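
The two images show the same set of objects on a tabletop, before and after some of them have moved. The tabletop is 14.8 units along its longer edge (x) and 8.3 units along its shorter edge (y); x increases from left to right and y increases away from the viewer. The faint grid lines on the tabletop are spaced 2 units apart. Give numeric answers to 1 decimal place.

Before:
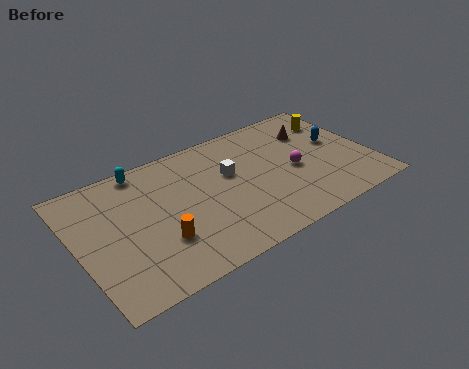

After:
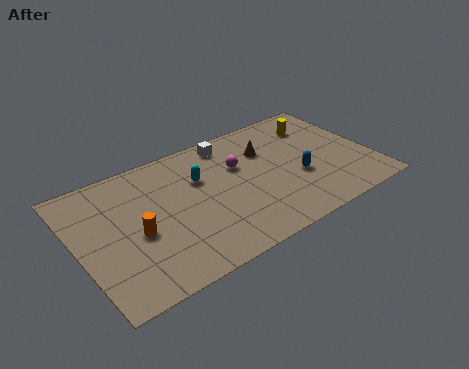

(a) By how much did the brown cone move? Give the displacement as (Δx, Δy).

(-2.5, -0.2)

The brown cone was at about (12.3, 6.0) and moved to about (9.8, 5.8).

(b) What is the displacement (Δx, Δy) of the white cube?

(0.3, 2.1)

The white cube started near (7.8, 5.1) and ended near (8.1, 7.2).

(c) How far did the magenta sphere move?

3.1

The magenta sphere was near (10.9, 3.8) before and (8.3, 5.4) after, so it travelled √(2.6² + 1.6²) ≈ 3.1 units.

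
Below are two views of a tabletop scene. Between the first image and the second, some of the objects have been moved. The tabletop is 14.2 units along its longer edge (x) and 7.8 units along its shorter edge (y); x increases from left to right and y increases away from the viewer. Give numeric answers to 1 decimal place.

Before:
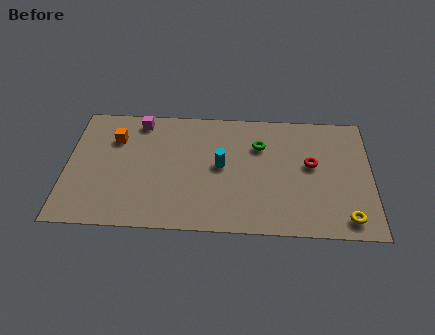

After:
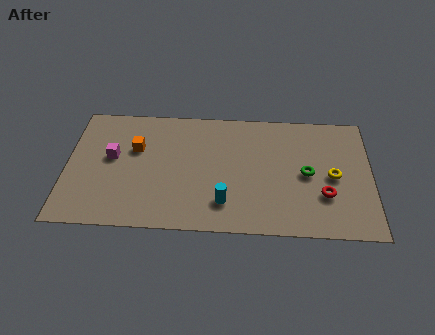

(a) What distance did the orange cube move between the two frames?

1.2

From (2.2, 5.6) to (3.2, 5.0), the orange cube covered √(1.0² + 0.6²) ≈ 1.2 units.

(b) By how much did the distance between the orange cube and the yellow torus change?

-2.4

Before: roughly 11.7 units apart; after: 9.3. That's 2.4 units closer together.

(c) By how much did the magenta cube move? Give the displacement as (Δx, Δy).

(-1.2, -2.4)

The magenta cube was at about (3.3, 6.8) and moved to about (2.1, 4.4).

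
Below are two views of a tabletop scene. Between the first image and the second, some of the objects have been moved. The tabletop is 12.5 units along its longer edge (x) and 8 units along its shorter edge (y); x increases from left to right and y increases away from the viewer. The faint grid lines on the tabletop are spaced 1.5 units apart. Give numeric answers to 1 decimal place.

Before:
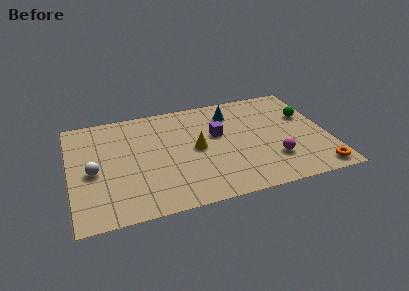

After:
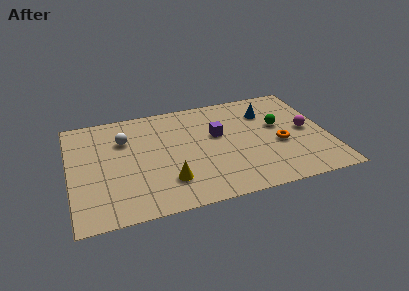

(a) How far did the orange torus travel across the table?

2.9

The orange torus moved from about (11.7, 0.9) to (10.1, 3.3), a distance of √(1.6² + 2.4²) ≈ 2.9.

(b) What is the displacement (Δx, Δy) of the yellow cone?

(-1.5, -2.0)

From the two frames, the yellow cone sits at roughly (6.1, 4.0) before and (4.6, 2.0) after.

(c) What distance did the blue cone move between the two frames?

1.7

The blue cone moved from about (8.0, 6.3) to (9.7, 5.9), a distance of √(1.7² + 0.4²) ≈ 1.7.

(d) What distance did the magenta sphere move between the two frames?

2.5

The magenta sphere was near (9.7, 2.2) before and (11.5, 4.0) after, so it travelled √(1.8² + 1.8²) ≈ 2.5 units.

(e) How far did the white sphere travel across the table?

2.6

The white sphere moved from about (1.1, 3.6) to (2.7, 5.6), a distance of √(1.6² + 2.0²) ≈ 2.6.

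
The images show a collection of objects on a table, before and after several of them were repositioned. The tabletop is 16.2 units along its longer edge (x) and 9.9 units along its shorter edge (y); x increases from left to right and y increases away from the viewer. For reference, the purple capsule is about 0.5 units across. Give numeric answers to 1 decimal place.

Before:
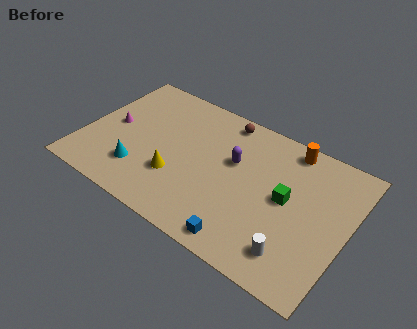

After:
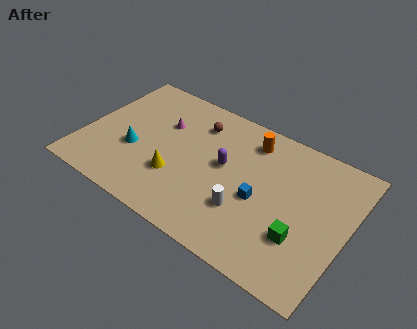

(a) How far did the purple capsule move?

0.8

From (9.1, 6.1) to (8.6, 5.5), the purple capsule covered √(0.5² + 0.6²) ≈ 0.8 units.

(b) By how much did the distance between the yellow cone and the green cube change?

+0.9

Before: roughly 6.8 units apart; after: 7.7. That's 0.9 units further apart.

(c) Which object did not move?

the yellow cone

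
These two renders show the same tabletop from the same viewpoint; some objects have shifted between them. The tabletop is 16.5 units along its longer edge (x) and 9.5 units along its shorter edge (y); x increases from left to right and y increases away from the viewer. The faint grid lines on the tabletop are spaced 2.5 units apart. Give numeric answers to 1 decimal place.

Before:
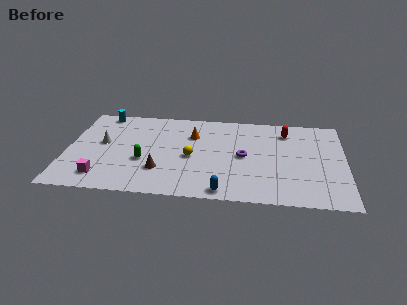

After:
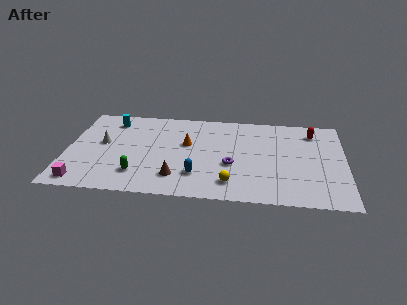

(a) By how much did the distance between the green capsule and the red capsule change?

+2.4

They were about 9.3 units apart before and 11.7 after — 2.4 units further apart.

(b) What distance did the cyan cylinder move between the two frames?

1.0

From (1.9, 8.6) to (2.5, 7.8), the cyan cylinder covered √(0.6² + 0.8²) ≈ 1.0 units.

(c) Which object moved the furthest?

the yellow sphere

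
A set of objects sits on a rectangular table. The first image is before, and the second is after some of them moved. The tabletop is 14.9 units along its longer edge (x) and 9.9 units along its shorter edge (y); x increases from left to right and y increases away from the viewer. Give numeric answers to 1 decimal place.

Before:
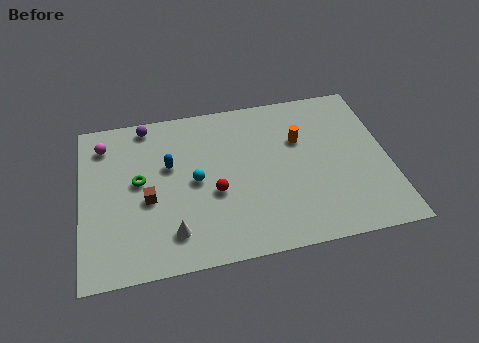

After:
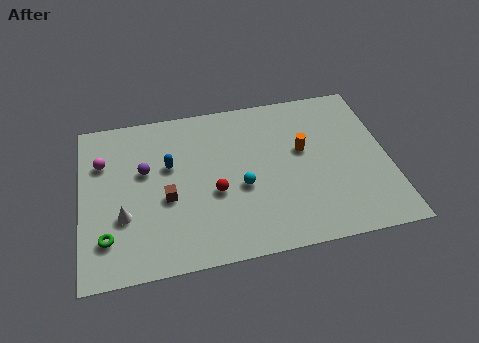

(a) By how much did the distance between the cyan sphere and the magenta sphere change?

+1.9

They were about 5.3 units apart before and 7.2 after — 1.9 units further apart.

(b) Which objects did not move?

the blue capsule and the red sphere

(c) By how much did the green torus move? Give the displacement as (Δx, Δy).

(-1.6, -3.1)

From the two frames, the green torus sits at roughly (2.8, 5.4) before and (1.2, 2.3) after.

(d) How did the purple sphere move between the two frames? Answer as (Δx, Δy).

(-0.2, -2.9)

From the two frames, the purple sphere sits at roughly (3.3, 8.9) before and (3.1, 6.0) after.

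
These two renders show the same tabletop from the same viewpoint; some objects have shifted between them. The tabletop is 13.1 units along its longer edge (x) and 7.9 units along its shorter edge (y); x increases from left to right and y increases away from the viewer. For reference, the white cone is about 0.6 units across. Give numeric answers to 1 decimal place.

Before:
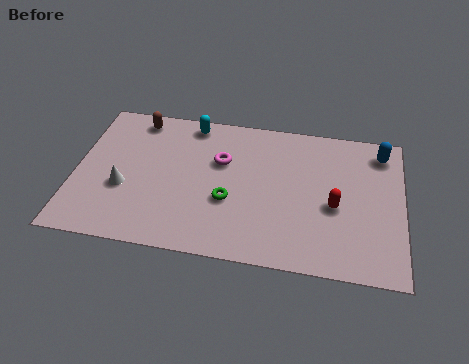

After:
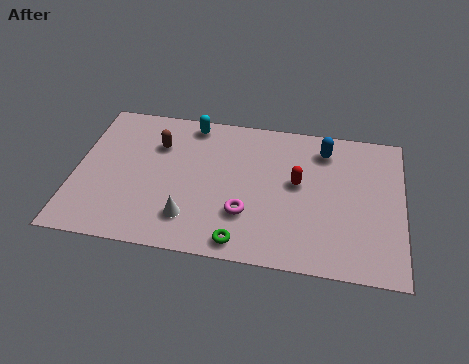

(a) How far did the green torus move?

2.2

The green torus moved from about (6.2, 3.0) to (6.8, 0.9), a distance of √(0.6² + 2.1²) ≈ 2.2.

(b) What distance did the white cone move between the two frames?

3.0

From (2.0, 3.0) to (4.7, 1.8), the white cone covered √(2.7² + 1.2²) ≈ 3.0 units.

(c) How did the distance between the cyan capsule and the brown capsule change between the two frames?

-0.3

Before: roughly 2.2 units apart; after: 1.9. That's 0.3 units closer together.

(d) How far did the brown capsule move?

1.6

The brown capsule was near (2.3, 6.9) before and (3.2, 5.6) after, so it travelled √(0.9² + 1.3²) ≈ 1.6 units.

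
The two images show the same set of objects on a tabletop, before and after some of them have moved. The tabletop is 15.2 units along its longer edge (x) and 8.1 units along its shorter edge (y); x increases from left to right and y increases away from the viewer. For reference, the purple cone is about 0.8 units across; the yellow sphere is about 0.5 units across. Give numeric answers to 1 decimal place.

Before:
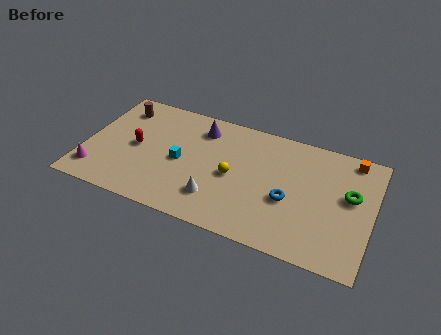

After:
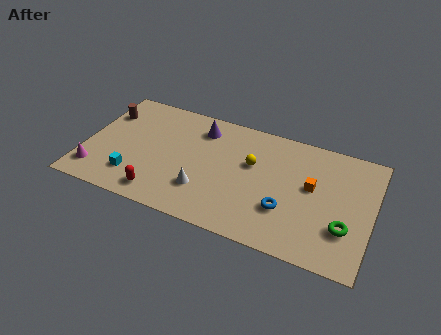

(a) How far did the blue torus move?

0.7

The blue torus moved from about (10.9, 3.3) to (10.8, 2.6), a distance of √(0.1² + 0.7²) ≈ 0.7.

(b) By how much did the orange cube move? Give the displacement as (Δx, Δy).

(-1.9, -2.6)

From the two frames, the orange cube sits at roughly (13.9, 7.2) before and (12.0, 4.6) after.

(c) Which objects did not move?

the magenta cone and the purple cone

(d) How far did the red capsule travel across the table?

3.2

The red capsule was near (2.7, 4.0) before and (4.3, 1.2) after, so it travelled √(1.6² + 2.8²) ≈ 3.2 units.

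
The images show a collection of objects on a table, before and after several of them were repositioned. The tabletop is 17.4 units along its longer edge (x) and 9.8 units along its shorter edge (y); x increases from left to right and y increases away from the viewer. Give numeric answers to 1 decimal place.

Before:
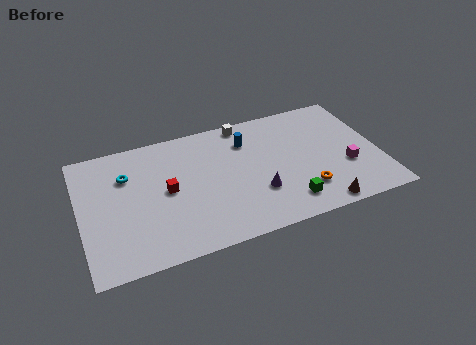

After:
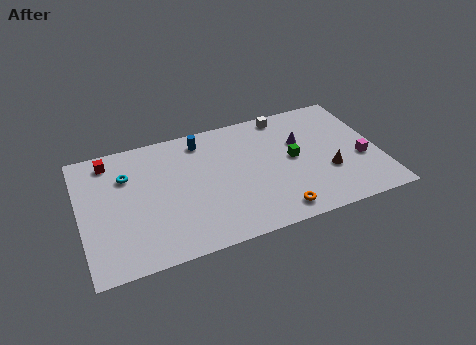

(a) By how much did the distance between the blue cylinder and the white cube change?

+3.5

The distance was about 1.5 in the first image and 5.0 in the second, so they moved 3.5 units further apart.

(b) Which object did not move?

the cyan torus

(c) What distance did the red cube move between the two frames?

4.6

The red cube moved from about (5.0, 5.0) to (1.9, 8.4), a distance of √(3.1² + 3.4²) ≈ 4.6.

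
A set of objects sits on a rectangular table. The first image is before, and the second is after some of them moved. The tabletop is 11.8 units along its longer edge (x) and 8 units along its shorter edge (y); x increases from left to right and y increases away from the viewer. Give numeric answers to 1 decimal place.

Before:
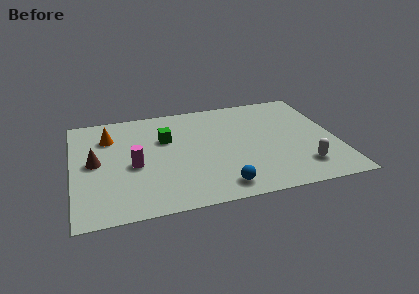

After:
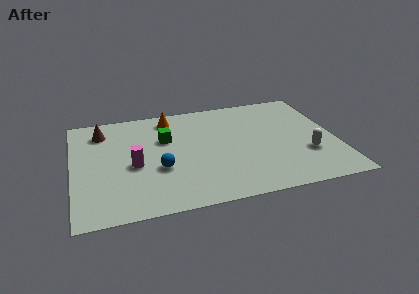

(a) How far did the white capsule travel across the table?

0.9

The white capsule moved from about (10.1, 1.7) to (10.4, 2.6), a distance of √(0.3² + 0.9²) ≈ 0.9.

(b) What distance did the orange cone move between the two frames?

2.9

The orange cone was near (1.7, 5.9) before and (4.5, 6.8) after, so it travelled √(2.8² + 0.9²) ≈ 2.9 units.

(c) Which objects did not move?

the green cube and the magenta cylinder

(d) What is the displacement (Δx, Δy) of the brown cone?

(0.4, 2.3)

From the two frames, the brown cone sits at roughly (1.0, 4.1) before and (1.4, 6.4) after.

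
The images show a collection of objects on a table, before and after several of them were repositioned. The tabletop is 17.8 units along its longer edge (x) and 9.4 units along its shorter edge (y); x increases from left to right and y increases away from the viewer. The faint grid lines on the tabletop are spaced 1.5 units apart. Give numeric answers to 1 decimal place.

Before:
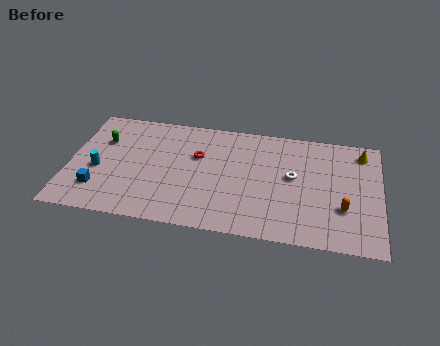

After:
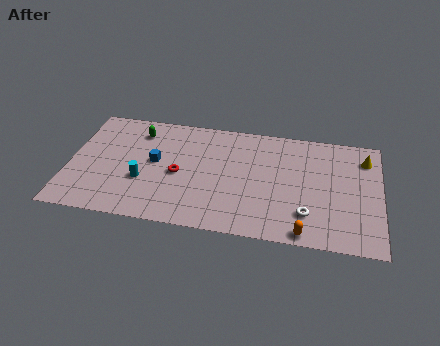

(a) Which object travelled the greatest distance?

the blue cube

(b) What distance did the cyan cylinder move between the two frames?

2.6

From (1.7, 3.9) to (4.3, 3.4), the cyan cylinder covered √(2.6² + 0.5²) ≈ 2.6 units.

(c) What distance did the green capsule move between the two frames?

2.3

The green capsule was near (1.8, 6.4) before and (3.8, 7.5) after, so it travelled √(2.0² + 1.1²) ≈ 2.3 units.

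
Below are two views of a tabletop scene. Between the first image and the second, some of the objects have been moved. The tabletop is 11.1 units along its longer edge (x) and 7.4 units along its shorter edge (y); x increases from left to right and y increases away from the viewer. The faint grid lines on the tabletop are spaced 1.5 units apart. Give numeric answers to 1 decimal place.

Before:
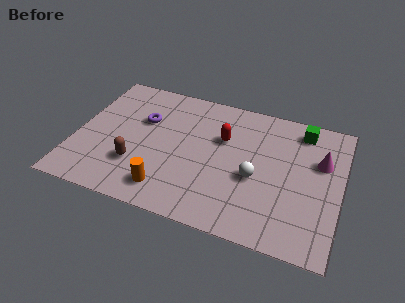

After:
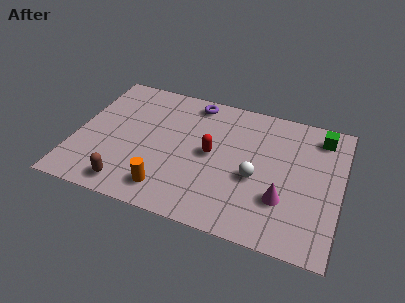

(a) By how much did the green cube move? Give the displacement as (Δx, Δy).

(0.8, -0.1)

The green cube started near (9.3, 6.3) and ended near (10.1, 6.2).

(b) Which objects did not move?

the orange cylinder and the white sphere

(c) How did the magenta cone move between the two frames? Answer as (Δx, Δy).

(-1.4, -2.5)

From the two frames, the magenta cone sits at roughly (10.2, 4.8) before and (8.8, 2.3) after.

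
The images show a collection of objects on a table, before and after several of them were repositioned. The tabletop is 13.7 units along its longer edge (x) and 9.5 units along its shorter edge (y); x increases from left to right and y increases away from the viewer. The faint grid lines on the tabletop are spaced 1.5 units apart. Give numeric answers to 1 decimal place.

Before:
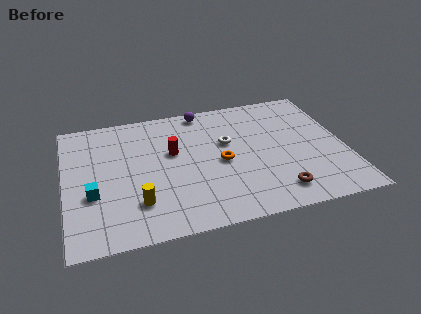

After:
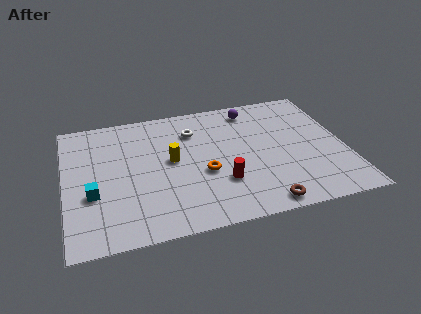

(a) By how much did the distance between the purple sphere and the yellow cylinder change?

-2.0

Before: roughly 7.2 units apart; after: 5.2. That's 2.0 units closer together.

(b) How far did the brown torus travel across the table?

1.1

The brown torus moved from about (10.1, 1.6) to (9.3, 0.9), a distance of √(0.8² + 0.7²) ≈ 1.1.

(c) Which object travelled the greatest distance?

the red cylinder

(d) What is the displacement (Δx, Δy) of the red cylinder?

(2.2, -2.8)

From the two frames, the red cylinder sits at roughly (5.3, 5.7) before and (7.5, 2.9) after.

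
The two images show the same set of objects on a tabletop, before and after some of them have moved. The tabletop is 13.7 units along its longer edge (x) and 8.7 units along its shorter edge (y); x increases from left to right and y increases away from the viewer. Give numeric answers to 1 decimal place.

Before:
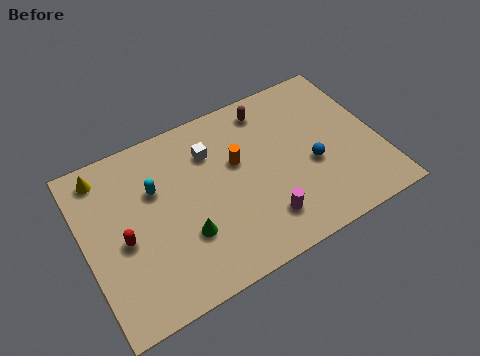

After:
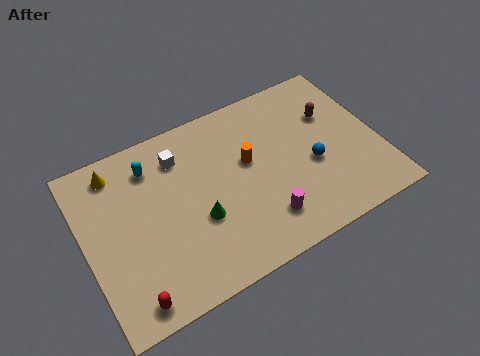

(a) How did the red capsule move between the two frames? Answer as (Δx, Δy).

(-0.1, -2.9)

From the two frames, the red capsule sits at roughly (1.7, 3.9) before and (1.6, 1.0) after.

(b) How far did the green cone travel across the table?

0.9

The green cone moved from about (4.4, 2.8) to (5.1, 3.3), a distance of √(0.7² + 0.5²) ≈ 0.9.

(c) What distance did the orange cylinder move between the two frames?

0.5

The orange cylinder was near (7.2, 5.3) before and (7.7, 5.1) after, so it travelled √(0.5² + 0.2²) ≈ 0.5 units.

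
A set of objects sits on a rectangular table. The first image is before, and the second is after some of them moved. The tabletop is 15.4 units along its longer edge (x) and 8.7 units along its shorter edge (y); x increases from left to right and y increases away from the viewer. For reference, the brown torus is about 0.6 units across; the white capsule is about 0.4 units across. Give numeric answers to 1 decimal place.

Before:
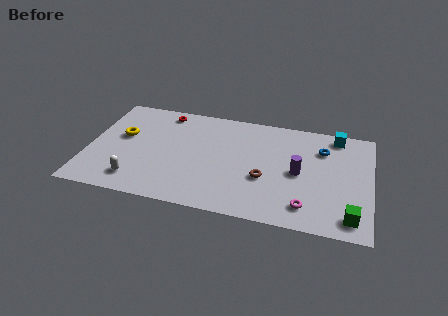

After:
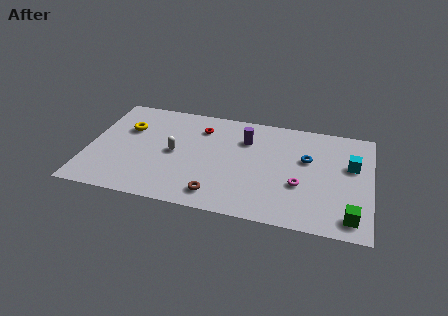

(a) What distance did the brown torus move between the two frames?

3.1

The brown torus moved from about (9.7, 3.3) to (7.2, 1.4), a distance of √(2.5² + 1.9²) ≈ 3.1.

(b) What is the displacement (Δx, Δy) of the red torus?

(2.1, -0.9)

The red torus started near (3.9, 7.6) and ended near (6.0, 6.7).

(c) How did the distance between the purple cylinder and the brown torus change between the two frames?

+3.1

They were about 2.0 units apart before and 5.1 after — 3.1 units further apart.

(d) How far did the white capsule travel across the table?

3.3

The white capsule moved from about (2.8, 1.6) to (4.7, 4.3), a distance of √(1.9² + 2.7²) ≈ 3.3.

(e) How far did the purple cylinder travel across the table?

3.7

From (11.5, 4.2) to (8.5, 6.3), the purple cylinder covered √(3.0² + 2.1²) ≈ 3.7 units.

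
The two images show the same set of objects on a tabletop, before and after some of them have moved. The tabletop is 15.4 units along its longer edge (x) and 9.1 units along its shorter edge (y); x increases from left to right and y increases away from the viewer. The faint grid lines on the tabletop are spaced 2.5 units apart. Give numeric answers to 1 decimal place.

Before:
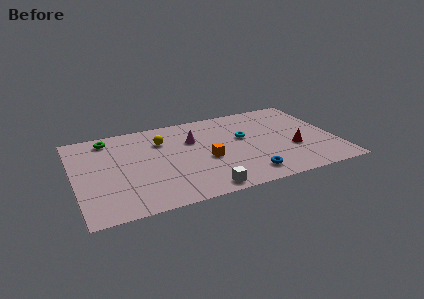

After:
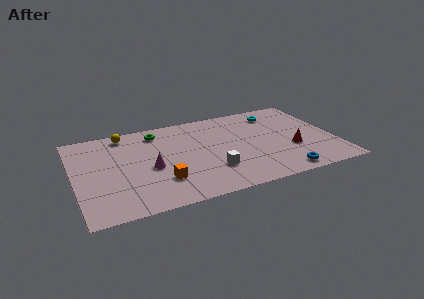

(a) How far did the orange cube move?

3.1

From (7.7, 3.8) to (4.9, 2.5), the orange cube covered √(2.8² + 1.3²) ≈ 3.1 units.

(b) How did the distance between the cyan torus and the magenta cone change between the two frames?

+5.5

They were about 3.1 units apart before and 8.6 after — 5.5 units further apart.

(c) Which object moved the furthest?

the magenta cone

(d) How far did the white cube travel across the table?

1.8

From (7.2, 0.9) to (7.9, 2.6), the white cube covered √(0.7² + 1.7²) ≈ 1.8 units.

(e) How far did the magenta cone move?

3.4

The magenta cone moved from about (7.1, 6.1) to (4.4, 4.0), a distance of √(2.7² + 2.1²) ≈ 3.4.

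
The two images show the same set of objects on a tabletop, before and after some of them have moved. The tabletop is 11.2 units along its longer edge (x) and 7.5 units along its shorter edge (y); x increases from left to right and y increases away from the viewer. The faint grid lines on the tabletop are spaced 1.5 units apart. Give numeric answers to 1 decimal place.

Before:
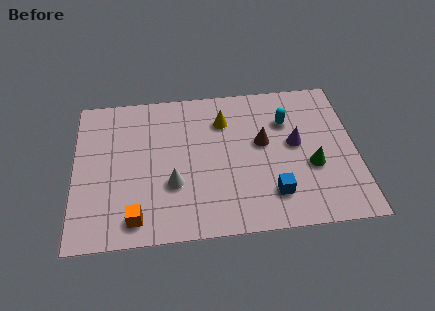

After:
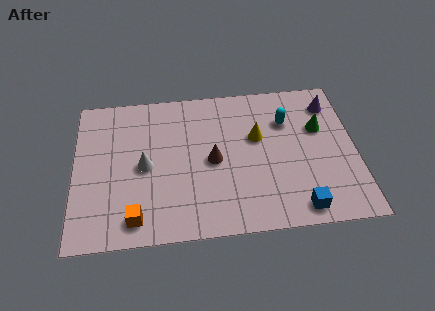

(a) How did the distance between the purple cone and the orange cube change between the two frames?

+2.2

Before: roughly 7.1 units apart; after: 9.3. That's 2.2 units further apart.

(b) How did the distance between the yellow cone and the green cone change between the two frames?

-1.8

Before: roughly 4.3 units apart; after: 2.5. That's 1.8 units closer together.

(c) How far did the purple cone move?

2.4

From (8.8, 4.1) to (10.3, 6.0), the purple cone covered √(1.5² + 1.9²) ≈ 2.4 units.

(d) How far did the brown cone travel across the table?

2.1

The brown cone moved from about (7.5, 4.3) to (5.5, 3.6), a distance of √(2.0² + 0.7²) ≈ 2.1.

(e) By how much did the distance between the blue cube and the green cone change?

+2.0

The distance was about 2.0 in the first image and 4.0 in the second, so they moved 2.0 units further apart.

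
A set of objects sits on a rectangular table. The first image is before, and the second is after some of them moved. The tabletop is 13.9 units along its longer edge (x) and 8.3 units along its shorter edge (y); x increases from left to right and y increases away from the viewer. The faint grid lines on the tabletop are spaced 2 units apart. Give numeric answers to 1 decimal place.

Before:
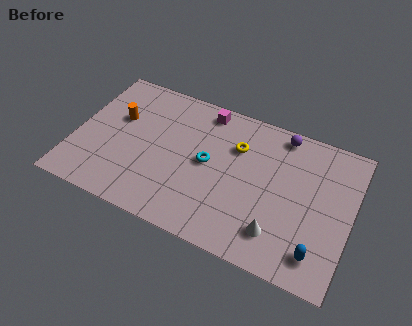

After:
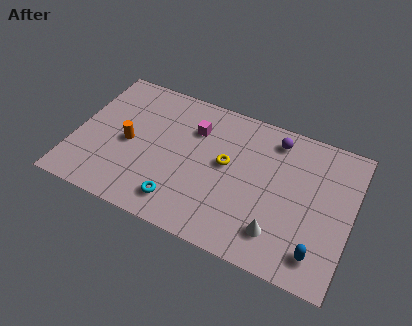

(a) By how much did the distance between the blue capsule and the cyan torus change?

+0.5

The distance was about 6.4 in the first image and 6.9 in the second, so they moved 0.5 units further apart.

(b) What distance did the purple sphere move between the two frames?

0.5

From (10.1, 7.4) to (9.8, 7.0), the purple sphere covered √(0.3² + 0.4²) ≈ 0.5 units.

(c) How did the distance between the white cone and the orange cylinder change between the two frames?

-1.1

Before: roughly 9.2 units apart; after: 8.1. That's 1.1 units closer together.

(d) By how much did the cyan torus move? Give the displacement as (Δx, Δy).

(-1.1, -2.8)

From the two frames, the cyan torus sits at roughly (6.7, 4.3) before and (5.6, 1.5) after.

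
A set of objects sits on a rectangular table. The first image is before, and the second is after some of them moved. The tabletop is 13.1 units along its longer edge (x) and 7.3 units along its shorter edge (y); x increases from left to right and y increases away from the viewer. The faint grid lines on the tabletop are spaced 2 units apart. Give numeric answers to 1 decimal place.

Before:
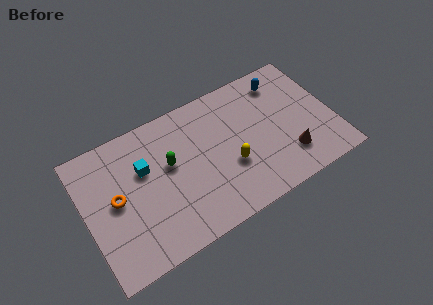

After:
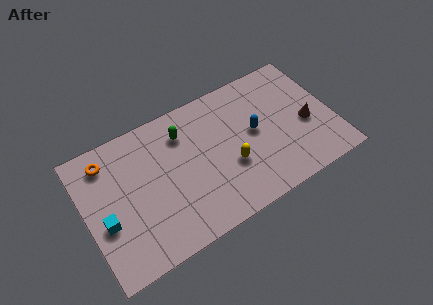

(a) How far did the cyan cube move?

2.9

The cyan cube moved from about (3.2, 4.7) to (0.9, 2.9), a distance of √(2.3² + 1.8²) ≈ 2.9.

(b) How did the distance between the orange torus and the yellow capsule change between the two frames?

+0.9

Before: roughly 6.0 units apart; after: 6.9. That's 0.9 units further apart.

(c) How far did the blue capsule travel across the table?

2.8

The blue capsule was near (10.8, 6.0) before and (9.0, 3.9) after, so it travelled √(1.8² + 2.1²) ≈ 2.8 units.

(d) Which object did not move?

the yellow capsule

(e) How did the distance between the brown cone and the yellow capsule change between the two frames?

+1.1

They were about 3.1 units apart before and 4.2 after — 1.1 units further apart.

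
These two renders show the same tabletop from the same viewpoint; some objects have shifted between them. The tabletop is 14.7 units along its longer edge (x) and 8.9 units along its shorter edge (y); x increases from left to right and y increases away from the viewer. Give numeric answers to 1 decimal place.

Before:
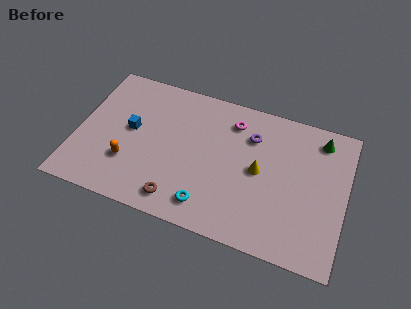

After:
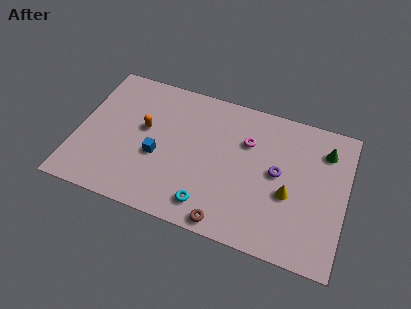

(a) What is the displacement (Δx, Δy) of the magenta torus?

(0.9, -1.0)

From the two frames, the magenta torus sits at roughly (8.3, 7.1) before and (9.2, 6.1) after.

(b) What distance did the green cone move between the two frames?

0.7

The green cone was near (13.1, 7.5) before and (13.4, 6.9) after, so it travelled √(0.3² + 0.6²) ≈ 0.7 units.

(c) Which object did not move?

the cyan torus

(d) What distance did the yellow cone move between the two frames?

1.9

From (10.0, 4.5) to (11.7, 3.6), the yellow cone covered √(1.7² + 0.9²) ≈ 1.9 units.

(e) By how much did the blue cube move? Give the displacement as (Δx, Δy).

(1.6, -1.2)

The blue cube started near (2.9, 4.8) and ended near (4.5, 3.6).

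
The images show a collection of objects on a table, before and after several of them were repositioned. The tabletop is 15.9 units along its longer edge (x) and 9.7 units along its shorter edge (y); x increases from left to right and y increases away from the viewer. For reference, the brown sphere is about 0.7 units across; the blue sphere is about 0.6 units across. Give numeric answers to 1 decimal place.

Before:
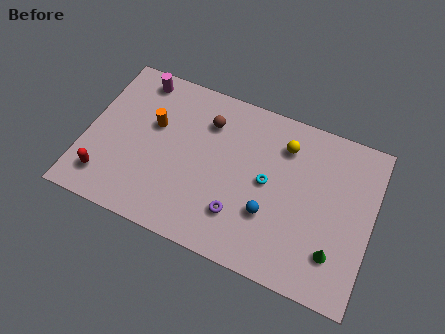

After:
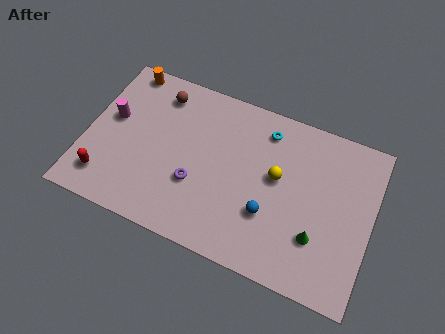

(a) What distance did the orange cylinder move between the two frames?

3.4

The orange cylinder was near (3.6, 6.0) before and (1.6, 8.8) after, so it travelled √(2.0² + 2.8²) ≈ 3.4 units.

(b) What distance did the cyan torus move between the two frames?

3.0

From (10.1, 5.0) to (9.7, 8.0), the cyan torus covered √(0.4² + 3.0²) ≈ 3.0 units.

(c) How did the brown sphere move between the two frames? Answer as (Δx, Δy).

(-2.8, 0.7)

The brown sphere started near (6.5, 7.3) and ended near (3.7, 8.0).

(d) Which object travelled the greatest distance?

the orange cylinder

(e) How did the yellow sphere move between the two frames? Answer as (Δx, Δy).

(-0.2, -2.0)

From the two frames, the yellow sphere sits at roughly (10.8, 7.5) before and (10.6, 5.5) after.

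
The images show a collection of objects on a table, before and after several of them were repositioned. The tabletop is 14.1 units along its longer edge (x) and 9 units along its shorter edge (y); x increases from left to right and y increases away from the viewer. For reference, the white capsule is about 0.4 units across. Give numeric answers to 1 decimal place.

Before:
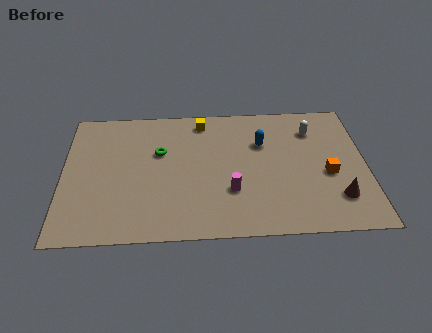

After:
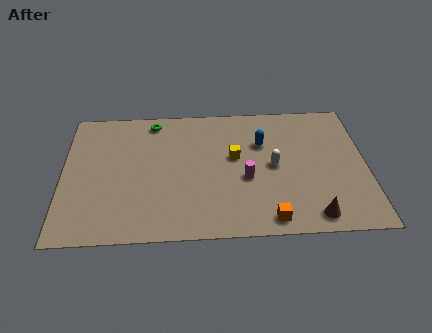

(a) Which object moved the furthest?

the orange cube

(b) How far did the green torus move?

2.2

From (4.5, 5.7) to (4.2, 7.9), the green torus covered √(0.3² + 2.2²) ≈ 2.2 units.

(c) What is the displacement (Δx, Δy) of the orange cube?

(-2.8, -2.8)

The orange cube started near (12.3, 3.8) and ended near (9.5, 1.0).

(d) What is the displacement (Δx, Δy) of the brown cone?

(-1.2, -1.1)

The brown cone was at about (12.7, 2.2) and moved to about (11.5, 1.1).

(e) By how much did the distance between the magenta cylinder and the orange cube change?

-1.7

The distance was about 4.6 in the first image and 2.9 in the second, so they moved 1.7 units closer together.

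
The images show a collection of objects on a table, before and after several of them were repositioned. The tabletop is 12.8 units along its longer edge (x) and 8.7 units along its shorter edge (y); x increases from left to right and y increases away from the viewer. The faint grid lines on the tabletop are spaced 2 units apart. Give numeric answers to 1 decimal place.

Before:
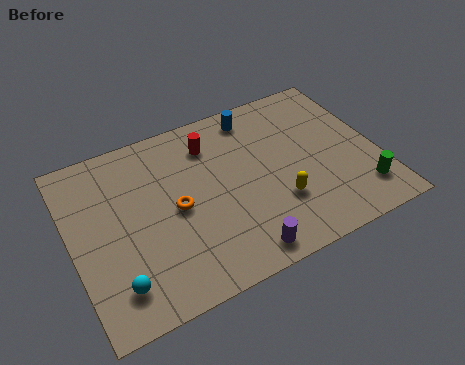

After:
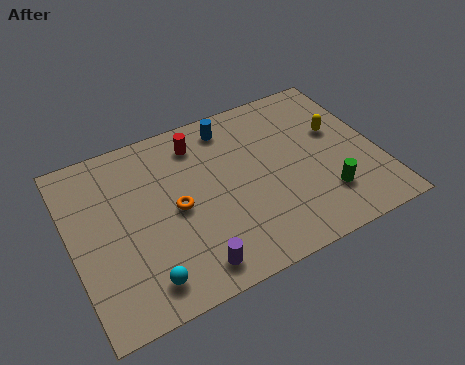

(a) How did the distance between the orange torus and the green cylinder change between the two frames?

-1.6

The distance was about 7.9 in the first image and 6.3 in the second, so they moved 1.6 units closer together.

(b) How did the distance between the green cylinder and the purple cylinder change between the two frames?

+0.5

They were about 5.4 units apart before and 5.9 after — 0.5 units further apart.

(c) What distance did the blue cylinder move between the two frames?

1.1

The blue cylinder was near (8.1, 7.5) before and (7.0, 7.4) after, so it travelled √(1.1² + 0.1²) ≈ 1.1 units.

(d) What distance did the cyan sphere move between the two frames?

1.1

The cyan sphere was near (1.5, 1.7) before and (2.6, 1.4) after, so it travelled √(1.1² + 0.3²) ≈ 1.1 units.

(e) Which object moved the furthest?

the yellow capsule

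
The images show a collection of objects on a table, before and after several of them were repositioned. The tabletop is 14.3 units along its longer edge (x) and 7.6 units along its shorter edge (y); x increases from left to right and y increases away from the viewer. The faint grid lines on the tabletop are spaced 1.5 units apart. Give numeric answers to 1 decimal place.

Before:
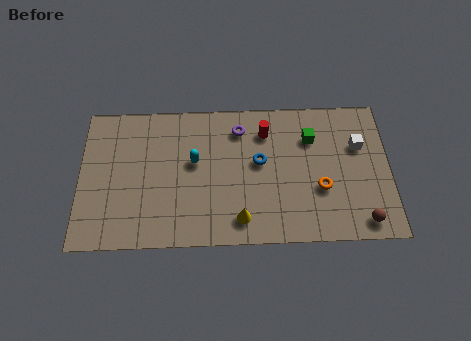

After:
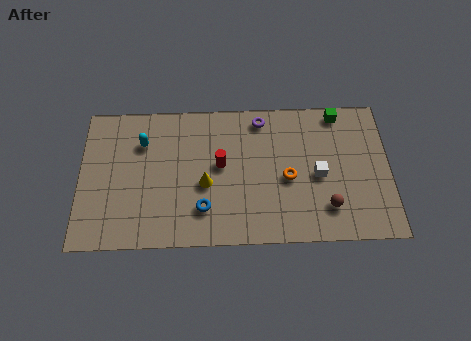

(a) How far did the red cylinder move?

2.7

The red cylinder moved from about (8.6, 5.9) to (6.5, 4.2), a distance of √(2.1² + 1.7²) ≈ 2.7.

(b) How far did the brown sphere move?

1.8

The brown sphere moved from about (13.0, 1.0) to (11.4, 1.8), a distance of √(1.6² + 0.8²) ≈ 1.8.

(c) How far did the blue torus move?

3.5

From (8.3, 4.3) to (5.7, 1.9), the blue torus covered √(2.6² + 2.4²) ≈ 3.5 units.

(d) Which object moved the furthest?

the blue torus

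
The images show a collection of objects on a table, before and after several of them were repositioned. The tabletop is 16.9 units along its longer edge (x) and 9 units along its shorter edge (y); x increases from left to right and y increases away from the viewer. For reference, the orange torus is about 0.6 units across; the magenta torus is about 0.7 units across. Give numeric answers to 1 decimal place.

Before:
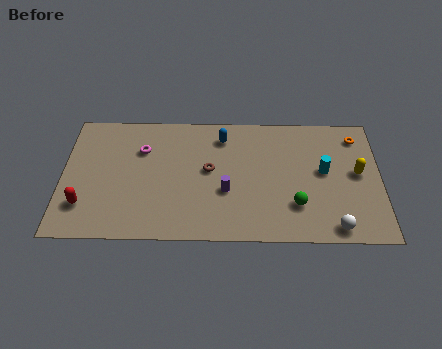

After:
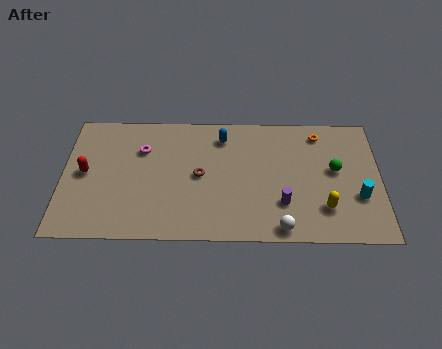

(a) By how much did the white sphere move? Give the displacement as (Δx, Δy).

(-2.8, -0.1)

The white sphere was at about (14.4, 1.0) and moved to about (11.6, 0.9).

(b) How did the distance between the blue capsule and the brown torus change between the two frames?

+0.5

They were about 2.5 units apart before and 3.0 after — 0.5 units further apart.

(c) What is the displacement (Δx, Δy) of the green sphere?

(2.1, 2.5)

From the two frames, the green sphere sits at roughly (12.4, 2.5) before and (14.5, 5.0) after.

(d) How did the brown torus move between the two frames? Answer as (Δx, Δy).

(-0.5, -0.4)

The brown torus started near (7.8, 4.9) and ended near (7.3, 4.5).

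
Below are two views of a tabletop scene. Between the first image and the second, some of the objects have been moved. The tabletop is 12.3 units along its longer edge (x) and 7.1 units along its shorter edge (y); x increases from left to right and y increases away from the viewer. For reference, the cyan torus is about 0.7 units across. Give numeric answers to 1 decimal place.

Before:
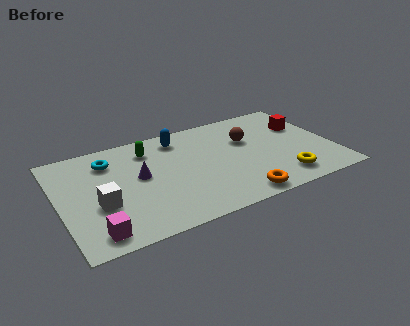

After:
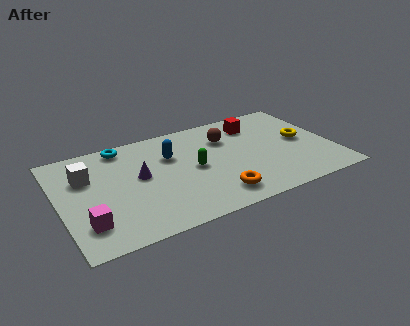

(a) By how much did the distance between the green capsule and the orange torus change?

-3.6

The distance was about 5.9 in the first image and 2.3 in the second, so they moved 3.6 units closer together.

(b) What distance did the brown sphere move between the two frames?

1.0

From (8.6, 4.6) to (7.7, 5.1), the brown sphere covered √(0.9² + 0.5²) ≈ 1.0 units.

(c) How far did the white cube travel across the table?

2.1

The white cube moved from about (1.7, 2.7) to (1.3, 4.8), a distance of √(0.4² + 2.1²) ≈ 2.1.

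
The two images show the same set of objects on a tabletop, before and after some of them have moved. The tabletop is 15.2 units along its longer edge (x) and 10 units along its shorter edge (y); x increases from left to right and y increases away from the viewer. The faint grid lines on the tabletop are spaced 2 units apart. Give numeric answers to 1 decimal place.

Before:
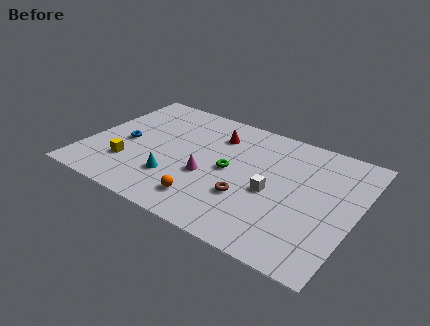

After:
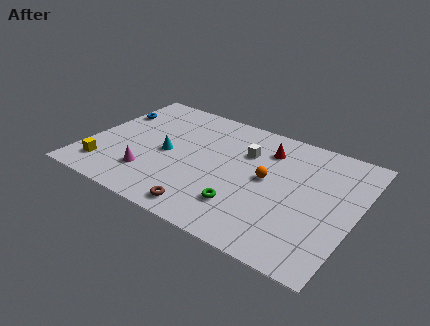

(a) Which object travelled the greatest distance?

the orange sphere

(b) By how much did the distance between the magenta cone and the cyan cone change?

+0.3

The distance was about 2.0 in the first image and 2.3 in the second, so they moved 0.3 units further apart.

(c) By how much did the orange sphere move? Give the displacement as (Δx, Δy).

(2.9, 3.4)

The orange sphere was at about (7.3, 1.9) and moved to about (10.2, 5.3).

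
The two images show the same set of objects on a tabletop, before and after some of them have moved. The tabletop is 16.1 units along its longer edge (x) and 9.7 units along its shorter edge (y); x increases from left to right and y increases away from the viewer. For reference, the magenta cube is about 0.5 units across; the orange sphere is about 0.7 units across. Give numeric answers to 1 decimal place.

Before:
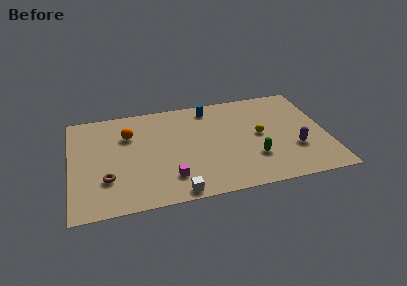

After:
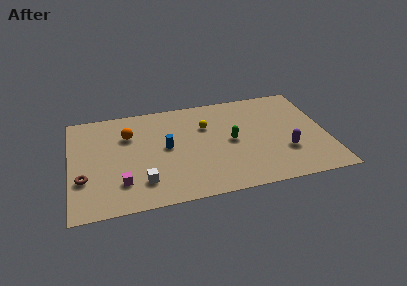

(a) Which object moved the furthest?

the blue cylinder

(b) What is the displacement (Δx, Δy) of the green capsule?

(-1.3, 1.9)

The green capsule started near (11.4, 2.9) and ended near (10.1, 4.8).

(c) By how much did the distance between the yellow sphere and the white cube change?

-0.8

Before: roughly 6.9 units apart; after: 6.1. That's 0.8 units closer together.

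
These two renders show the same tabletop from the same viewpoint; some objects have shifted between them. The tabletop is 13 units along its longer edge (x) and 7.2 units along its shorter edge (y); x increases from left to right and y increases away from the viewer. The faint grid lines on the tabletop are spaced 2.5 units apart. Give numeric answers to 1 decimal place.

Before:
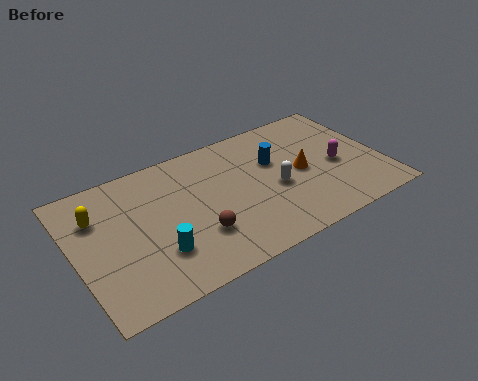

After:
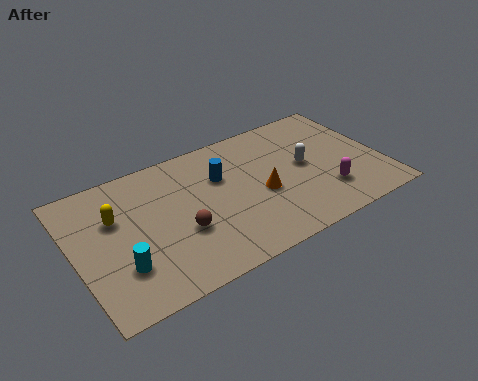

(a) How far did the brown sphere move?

0.8

From (4.9, 2.2) to (4.3, 2.7), the brown sphere covered √(0.6² + 0.5²) ≈ 0.8 units.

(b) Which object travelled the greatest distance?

the blue cylinder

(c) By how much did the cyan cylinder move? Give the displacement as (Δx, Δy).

(-1.5, 0.0)

The cyan cylinder started near (3.2, 2.1) and ended near (1.7, 2.1).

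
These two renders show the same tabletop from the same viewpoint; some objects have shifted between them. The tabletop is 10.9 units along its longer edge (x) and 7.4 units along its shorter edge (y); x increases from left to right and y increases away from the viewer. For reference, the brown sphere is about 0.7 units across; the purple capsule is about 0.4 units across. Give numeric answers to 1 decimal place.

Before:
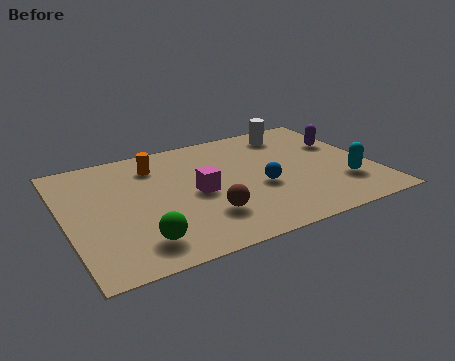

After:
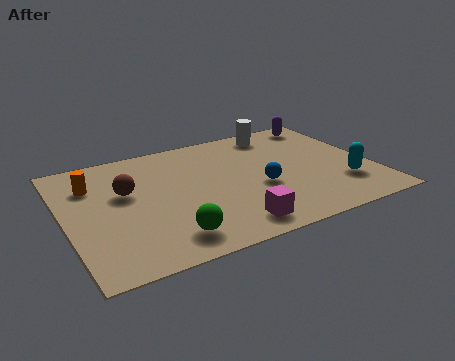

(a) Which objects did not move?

the cyan capsule and the blue sphere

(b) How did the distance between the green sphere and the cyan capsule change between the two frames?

-1.0

They were about 7.4 units apart before and 6.4 after — 1.0 units closer together.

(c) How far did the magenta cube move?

2.6

From (4.6, 3.5) to (5.5, 1.1), the magenta cube covered √(0.9² + 2.4²) ≈ 2.6 units.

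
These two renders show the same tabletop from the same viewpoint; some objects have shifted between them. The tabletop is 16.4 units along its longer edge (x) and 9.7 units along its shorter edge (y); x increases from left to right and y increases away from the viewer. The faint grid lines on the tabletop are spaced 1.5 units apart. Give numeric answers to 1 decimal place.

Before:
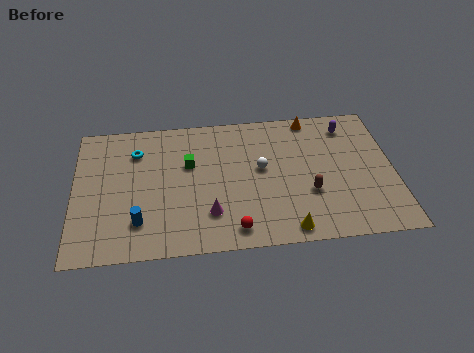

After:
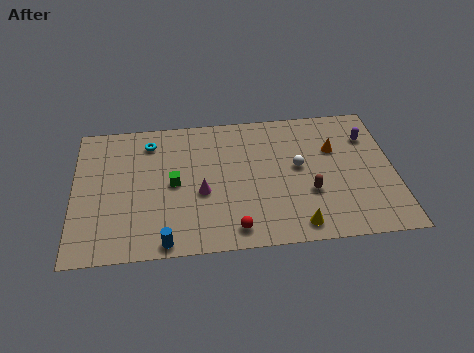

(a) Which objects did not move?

the red sphere and the brown capsule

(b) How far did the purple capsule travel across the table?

1.3

From (14.2, 8.0) to (15.2, 7.1), the purple capsule covered √(1.0² + 0.9²) ≈ 1.3 units.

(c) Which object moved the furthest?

the orange cone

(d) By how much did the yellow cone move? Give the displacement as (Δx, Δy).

(0.5, 0.2)

The yellow cone started near (10.8, 1.0) and ended near (11.3, 1.2).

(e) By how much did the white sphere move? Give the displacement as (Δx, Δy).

(1.9, -0.1)

The white sphere started near (9.6, 5.4) and ended near (11.5, 5.3).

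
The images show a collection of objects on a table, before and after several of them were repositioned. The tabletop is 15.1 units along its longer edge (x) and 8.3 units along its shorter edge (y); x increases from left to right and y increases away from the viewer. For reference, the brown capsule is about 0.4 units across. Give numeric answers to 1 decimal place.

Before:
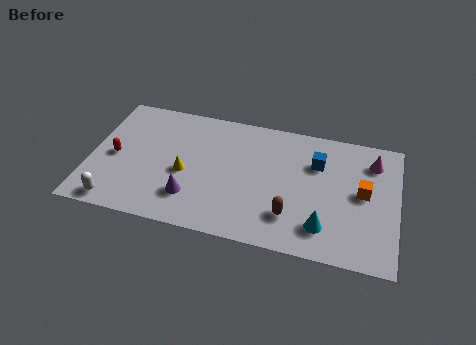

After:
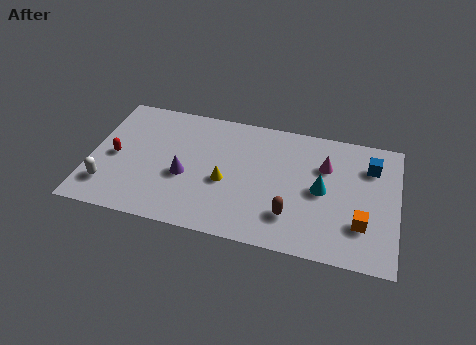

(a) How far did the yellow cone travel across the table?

2.0

The yellow cone moved from about (4.7, 3.6) to (6.7, 3.5), a distance of √(2.0² + 0.1²) ≈ 2.0.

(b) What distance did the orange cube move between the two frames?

2.0

The orange cube moved from about (13.4, 4.4) to (13.4, 2.4), a distance of √(0.0² + 2.0²) ≈ 2.0.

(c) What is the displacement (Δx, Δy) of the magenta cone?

(-2.3, -0.8)

The magenta cone started near (13.8, 6.5) and ended near (11.5, 5.7).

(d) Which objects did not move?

the brown capsule and the red capsule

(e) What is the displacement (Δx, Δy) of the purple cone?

(-0.4, 1.3)

The purple cone started near (5.1, 2.1) and ended near (4.7, 3.4).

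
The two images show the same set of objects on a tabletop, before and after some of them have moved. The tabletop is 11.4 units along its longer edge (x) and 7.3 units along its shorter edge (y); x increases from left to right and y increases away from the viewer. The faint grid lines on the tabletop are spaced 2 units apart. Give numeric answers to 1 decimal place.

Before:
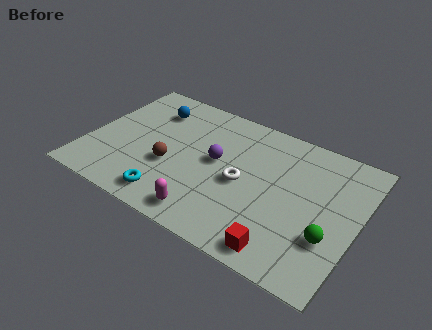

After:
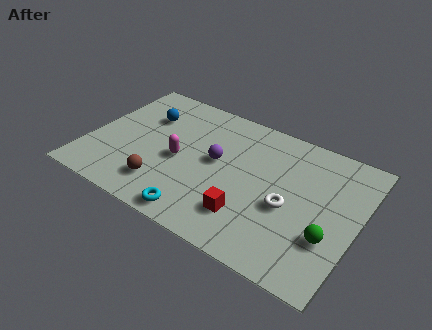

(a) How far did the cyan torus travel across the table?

1.3

The cyan torus was near (3.9, 1.1) before and (5.2, 0.8) after, so it travelled √(1.3² + 0.3²) ≈ 1.3 units.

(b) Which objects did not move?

the green sphere and the purple sphere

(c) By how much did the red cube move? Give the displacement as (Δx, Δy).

(-1.6, 0.9)

The red cube started near (8.7, 0.9) and ended near (7.1, 1.8).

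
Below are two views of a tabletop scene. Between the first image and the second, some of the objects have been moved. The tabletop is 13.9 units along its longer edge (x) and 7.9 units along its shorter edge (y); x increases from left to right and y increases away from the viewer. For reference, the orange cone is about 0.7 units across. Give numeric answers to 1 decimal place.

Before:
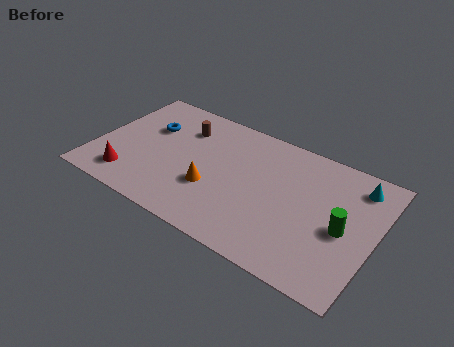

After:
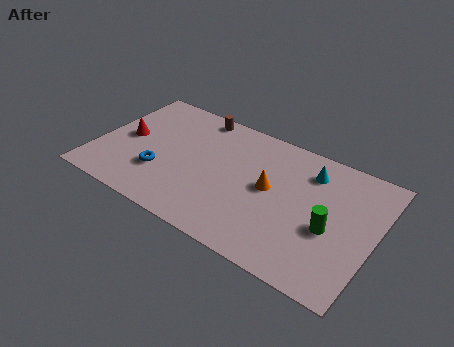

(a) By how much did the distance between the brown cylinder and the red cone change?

-0.4

The distance was about 4.8 in the first image and 4.4 in the second, so they moved 0.4 units closer together.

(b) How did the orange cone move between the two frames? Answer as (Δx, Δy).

(2.7, 1.4)

The orange cone was at about (6.0, 2.8) and moved to about (8.7, 4.2).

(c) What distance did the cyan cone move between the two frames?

2.3

The cyan cone moved from about (12.7, 6.5) to (10.4, 6.2), a distance of √(2.3² + 0.3²) ≈ 2.3.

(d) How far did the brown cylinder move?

1.3

The brown cylinder was near (4.0, 5.9) before and (4.5, 7.1) after, so it travelled √(0.5² + 1.2²) ≈ 1.3 units.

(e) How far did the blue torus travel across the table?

2.9

The blue torus was near (2.4, 5.2) before and (3.4, 2.5) after, so it travelled √(1.0² + 2.7²) ≈ 2.9 units.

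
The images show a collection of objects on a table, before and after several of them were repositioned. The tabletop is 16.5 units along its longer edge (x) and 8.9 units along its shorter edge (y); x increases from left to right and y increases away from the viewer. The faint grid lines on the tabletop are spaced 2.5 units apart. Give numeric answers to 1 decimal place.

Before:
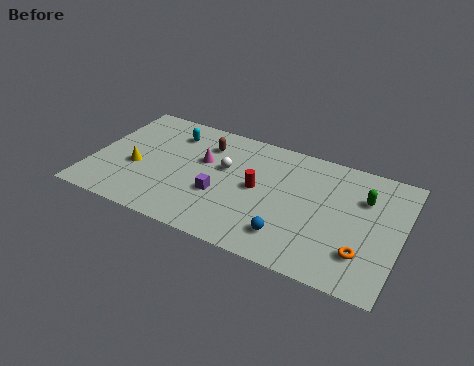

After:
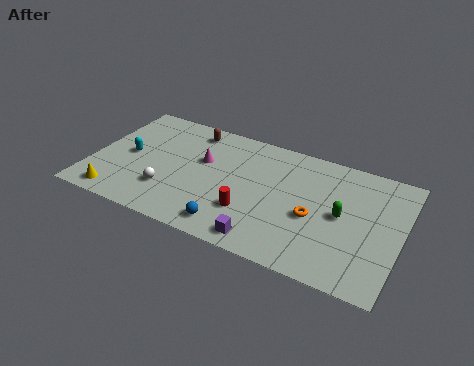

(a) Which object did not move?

the magenta cone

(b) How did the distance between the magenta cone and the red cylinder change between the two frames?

+0.8

The distance was about 3.2 in the first image and 4.0 in the second, so they moved 0.8 units further apart.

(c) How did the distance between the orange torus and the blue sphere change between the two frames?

+1.0

Before: roughly 3.8 units apart; after: 4.8. That's 1.0 units further apart.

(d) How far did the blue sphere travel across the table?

3.1

From (10.9, 1.9) to (7.9, 1.3), the blue sphere covered √(3.0² + 0.6²) ≈ 3.1 units.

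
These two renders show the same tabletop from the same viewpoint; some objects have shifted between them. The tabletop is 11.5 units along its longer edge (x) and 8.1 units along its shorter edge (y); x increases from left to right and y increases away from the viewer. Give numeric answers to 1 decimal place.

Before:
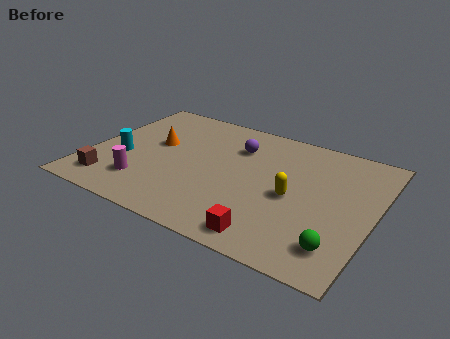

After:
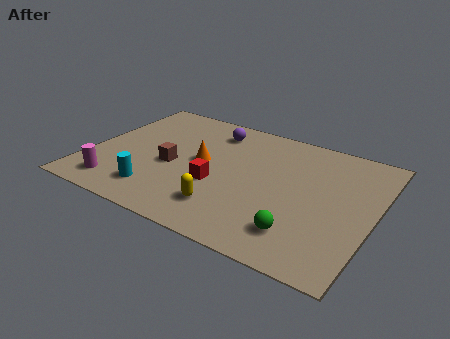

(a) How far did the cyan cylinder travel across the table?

2.3

The cyan cylinder moved from about (1.4, 3.2) to (3.1, 1.6), a distance of √(1.7² + 1.6²) ≈ 2.3.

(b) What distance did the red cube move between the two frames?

3.3

The red cube was near (7.8, 1.0) before and (5.3, 3.1) after, so it travelled √(2.5² + 2.1²) ≈ 3.3 units.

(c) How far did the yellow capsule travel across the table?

3.1

The yellow capsule moved from about (8.3, 3.7) to (5.9, 1.8), a distance of √(2.4² + 1.9²) ≈ 3.1.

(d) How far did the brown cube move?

3.0

The brown cube moved from about (1.2, 1.4) to (3.4, 3.5), a distance of √(2.2² + 2.1²) ≈ 3.0.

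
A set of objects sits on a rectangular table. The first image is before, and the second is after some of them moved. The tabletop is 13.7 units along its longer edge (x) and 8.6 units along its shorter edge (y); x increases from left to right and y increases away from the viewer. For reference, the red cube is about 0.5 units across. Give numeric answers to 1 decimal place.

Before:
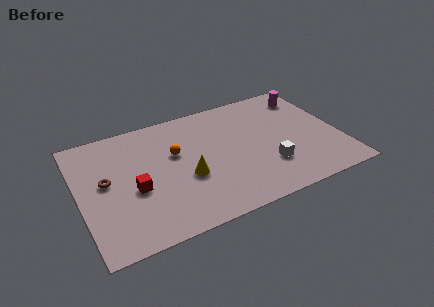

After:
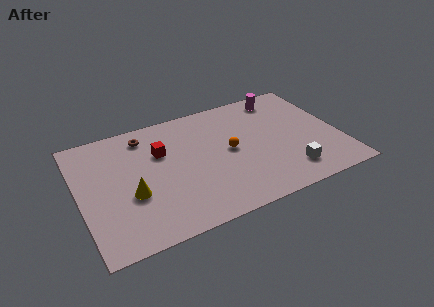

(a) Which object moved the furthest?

the brown torus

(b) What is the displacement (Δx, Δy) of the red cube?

(1.6, 2.1)

From the two frames, the red cube sits at roughly (2.8, 3.6) before and (4.4, 5.7) after.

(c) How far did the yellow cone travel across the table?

2.9

From (5.5, 3.4) to (2.6, 3.3), the yellow cone covered √(2.9² + 0.1²) ≈ 2.9 units.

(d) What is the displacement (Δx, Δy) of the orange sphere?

(2.8, -0.9)

From the two frames, the orange sphere sits at roughly (5.1, 5.3) before and (7.9, 4.4) after.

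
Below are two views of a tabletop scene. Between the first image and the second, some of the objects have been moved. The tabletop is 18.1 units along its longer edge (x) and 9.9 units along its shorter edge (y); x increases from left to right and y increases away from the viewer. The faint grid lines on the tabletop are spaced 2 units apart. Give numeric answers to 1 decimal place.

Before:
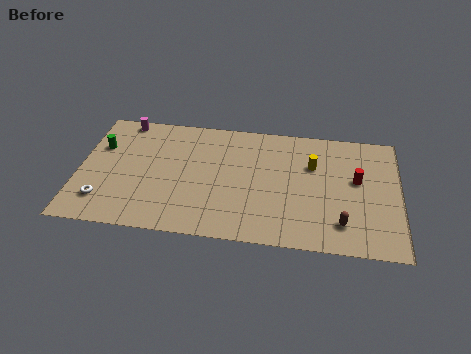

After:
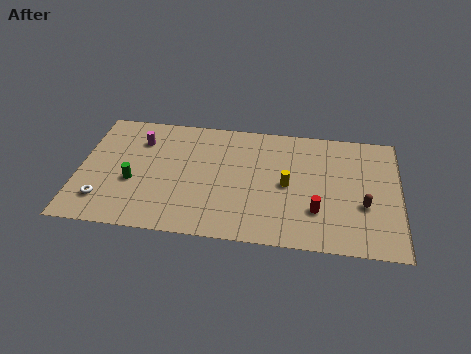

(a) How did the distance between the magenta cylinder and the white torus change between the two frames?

-1.3

They were about 6.8 units apart before and 5.5 after — 1.3 units closer together.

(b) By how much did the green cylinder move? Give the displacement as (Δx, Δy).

(2.0, -2.7)

From the two frames, the green cylinder sits at roughly (1.1, 6.6) before and (3.1, 3.9) after.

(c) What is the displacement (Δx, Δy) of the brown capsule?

(1.2, 1.6)

The brown capsule was at about (14.9, 2.1) and moved to about (16.1, 3.7).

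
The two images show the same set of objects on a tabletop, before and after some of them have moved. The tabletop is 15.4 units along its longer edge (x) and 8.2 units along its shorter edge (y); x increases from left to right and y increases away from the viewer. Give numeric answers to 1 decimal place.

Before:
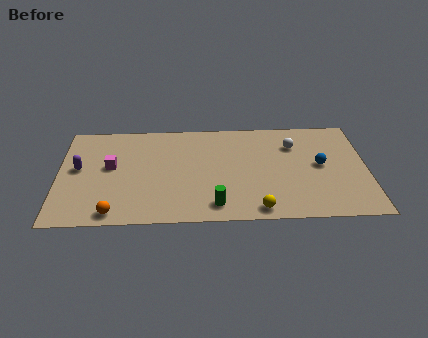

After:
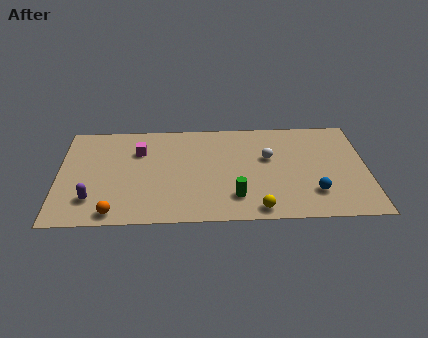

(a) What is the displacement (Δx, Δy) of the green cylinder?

(1.0, 0.6)

The green cylinder started near (7.8, 1.3) and ended near (8.8, 1.9).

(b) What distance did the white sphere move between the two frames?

1.6

The white sphere moved from about (11.8, 6.0) to (10.5, 5.0), a distance of √(1.3² + 1.0²) ≈ 1.6.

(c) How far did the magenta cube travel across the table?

1.8

The magenta cube was near (2.6, 4.6) before and (4.0, 5.8) after, so it travelled √(1.4² + 1.2²) ≈ 1.8 units.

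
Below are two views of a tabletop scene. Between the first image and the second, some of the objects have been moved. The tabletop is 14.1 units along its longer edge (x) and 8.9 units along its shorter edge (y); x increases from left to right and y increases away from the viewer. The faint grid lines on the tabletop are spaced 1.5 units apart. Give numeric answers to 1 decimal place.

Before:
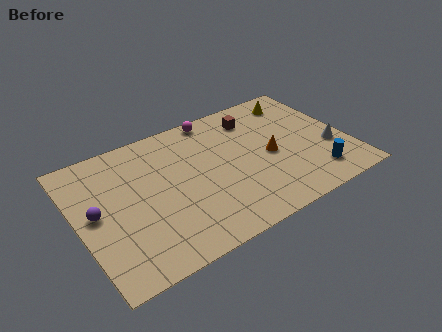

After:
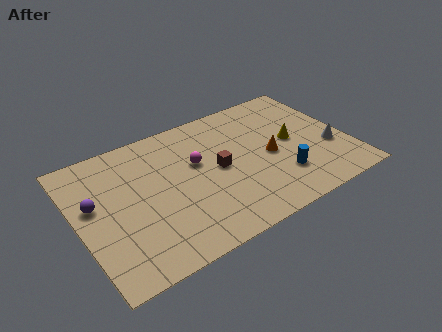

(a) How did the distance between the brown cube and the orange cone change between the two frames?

-0.3

The distance was about 3.0 in the first image and 2.7 in the second, so they moved 0.3 units closer together.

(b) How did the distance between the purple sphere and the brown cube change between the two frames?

-2.7

The distance was about 9.1 in the first image and 6.4 in the second, so they moved 2.7 units closer together.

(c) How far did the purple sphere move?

0.6

From (0.9, 4.6) to (0.9, 5.2), the purple sphere covered √(0.0² + 0.6²) ≈ 0.6 units.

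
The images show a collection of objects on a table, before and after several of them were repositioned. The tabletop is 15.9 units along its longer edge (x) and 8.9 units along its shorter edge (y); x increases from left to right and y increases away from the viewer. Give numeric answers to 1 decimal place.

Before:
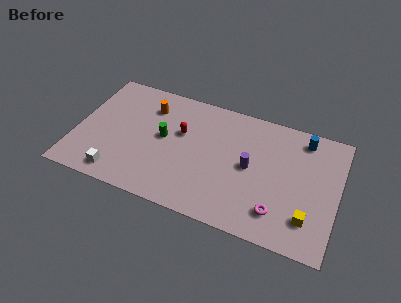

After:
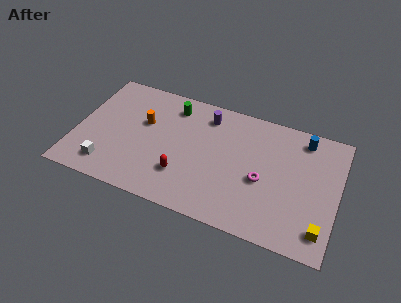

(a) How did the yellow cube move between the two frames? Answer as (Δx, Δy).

(0.8, -0.5)

The yellow cube started near (14.3, 2.1) and ended near (15.1, 1.6).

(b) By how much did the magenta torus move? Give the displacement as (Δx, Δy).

(-1.1, 1.9)

The magenta torus started near (12.5, 1.9) and ended near (11.4, 3.8).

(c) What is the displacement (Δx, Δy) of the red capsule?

(0.4, -3.0)

From the two frames, the red capsule sits at roughly (6.3, 5.5) before and (6.7, 2.5) after.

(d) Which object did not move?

the blue cylinder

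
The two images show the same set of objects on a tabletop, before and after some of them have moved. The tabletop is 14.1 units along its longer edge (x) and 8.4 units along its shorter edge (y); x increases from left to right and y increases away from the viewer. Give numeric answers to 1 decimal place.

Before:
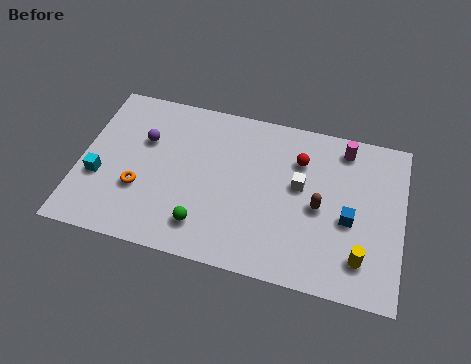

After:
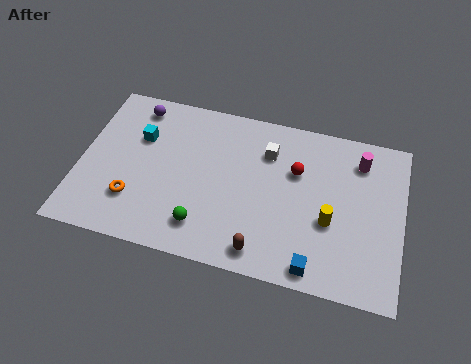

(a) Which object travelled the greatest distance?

the brown capsule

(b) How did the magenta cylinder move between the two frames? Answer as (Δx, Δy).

(0.7, -0.5)

The magenta cylinder was at about (11.4, 7.2) and moved to about (12.1, 6.7).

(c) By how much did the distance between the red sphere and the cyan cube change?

-2.2

They were about 9.1 units apart before and 6.9 after — 2.2 units closer together.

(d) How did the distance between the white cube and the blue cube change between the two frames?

+3.3

The distance was about 2.5 in the first image and 5.8 in the second, so they moved 3.3 units further apart.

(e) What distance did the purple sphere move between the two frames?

1.8

From (2.7, 5.5) to (2.2, 7.2), the purple sphere covered √(0.5² + 1.7²) ≈ 1.8 units.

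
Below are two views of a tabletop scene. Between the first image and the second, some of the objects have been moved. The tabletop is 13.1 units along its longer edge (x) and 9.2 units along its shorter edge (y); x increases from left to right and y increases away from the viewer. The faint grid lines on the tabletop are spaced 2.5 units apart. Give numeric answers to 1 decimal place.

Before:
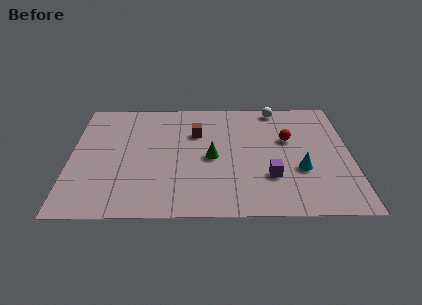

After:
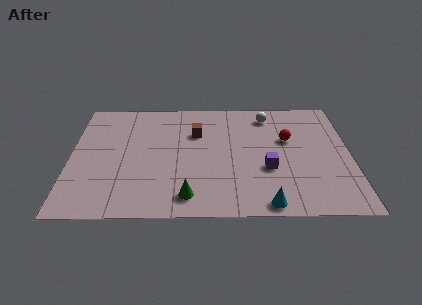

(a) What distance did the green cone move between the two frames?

3.1

The green cone moved from about (6.6, 4.3) to (5.5, 1.4), a distance of √(1.1² + 2.9²) ≈ 3.1.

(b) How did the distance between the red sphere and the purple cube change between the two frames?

-0.5

They were about 3.0 units apart before and 2.5 after — 0.5 units closer together.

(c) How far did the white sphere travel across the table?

0.7

From (9.7, 8.3) to (9.3, 7.7), the white sphere covered √(0.4² + 0.6²) ≈ 0.7 units.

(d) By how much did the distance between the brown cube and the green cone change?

+2.8

Before: roughly 2.1 units apart; after: 4.9. That's 2.8 units further apart.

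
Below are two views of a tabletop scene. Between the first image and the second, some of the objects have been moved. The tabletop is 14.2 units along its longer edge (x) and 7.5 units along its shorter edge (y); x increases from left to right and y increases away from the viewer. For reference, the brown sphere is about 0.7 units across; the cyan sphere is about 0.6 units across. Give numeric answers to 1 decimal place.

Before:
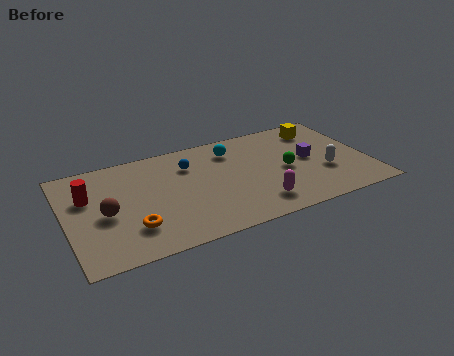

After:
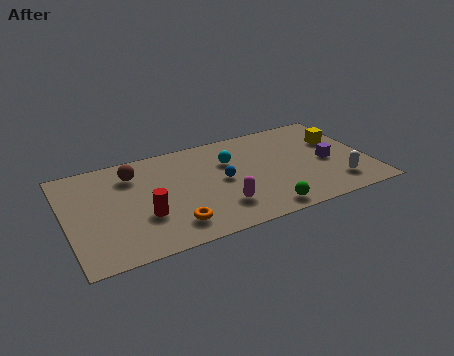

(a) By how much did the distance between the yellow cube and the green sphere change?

+2.4

Before: roughly 3.3 units apart; after: 5.7. That's 2.4 units further apart.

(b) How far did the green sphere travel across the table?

3.0

The green sphere moved from about (10.3, 3.5) to (8.9, 0.9), a distance of √(1.4² + 2.6²) ≈ 3.0.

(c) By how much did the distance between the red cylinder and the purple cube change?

-1.6

They were about 10.4 units apart before and 8.8 after — 1.6 units closer together.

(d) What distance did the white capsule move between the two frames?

1.2

The white capsule moved from about (12.1, 2.7) to (12.5, 1.6), a distance of √(0.4² + 1.1²) ≈ 1.2.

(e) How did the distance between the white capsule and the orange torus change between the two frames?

-1.4

The distance was about 9.2 in the first image and 7.8 in the second, so they moved 1.4 units closer together.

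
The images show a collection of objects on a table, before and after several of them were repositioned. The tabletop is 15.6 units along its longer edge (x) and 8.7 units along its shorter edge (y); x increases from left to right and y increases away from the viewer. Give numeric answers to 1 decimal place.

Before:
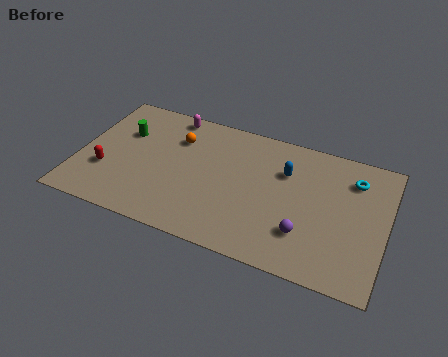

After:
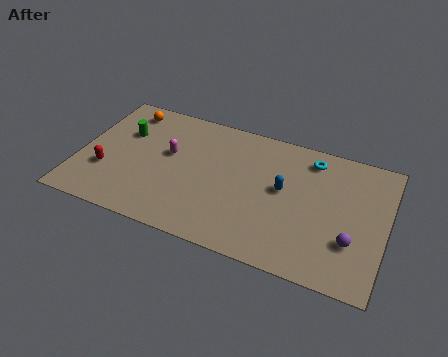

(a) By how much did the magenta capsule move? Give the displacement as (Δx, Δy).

(0.2, -2.7)

From the two frames, the magenta capsule sits at roughly (4.3, 7.8) before and (4.5, 5.1) after.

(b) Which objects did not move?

the red capsule and the green cylinder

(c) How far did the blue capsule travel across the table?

1.2

The blue capsule was near (10.4, 6.0) before and (10.4, 4.8) after, so it travelled √(0.0² + 1.2²) ≈ 1.2 units.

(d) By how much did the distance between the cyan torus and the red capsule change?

-1.9

They were about 12.9 units apart before and 11.0 after — 1.9 units closer together.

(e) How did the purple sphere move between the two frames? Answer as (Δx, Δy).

(2.3, 0.3)

The purple sphere was at about (11.7, 2.4) and moved to about (14.0, 2.7).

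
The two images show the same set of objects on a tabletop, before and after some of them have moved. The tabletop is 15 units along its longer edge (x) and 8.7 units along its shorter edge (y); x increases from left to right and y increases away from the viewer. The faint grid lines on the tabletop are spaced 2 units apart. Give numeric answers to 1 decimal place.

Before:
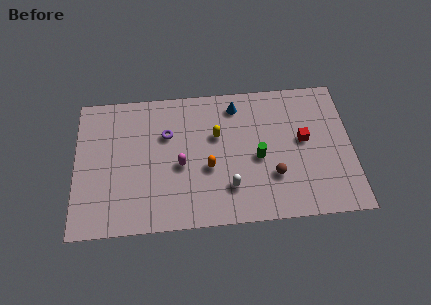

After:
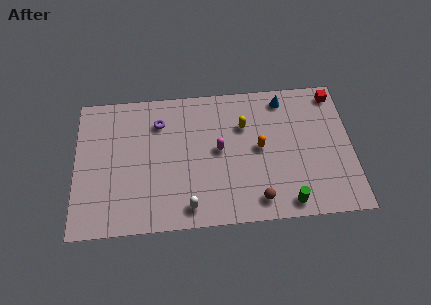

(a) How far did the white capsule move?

2.4

The white capsule moved from about (8.3, 2.2) to (6.1, 1.2), a distance of √(2.2² + 1.0²) ≈ 2.4.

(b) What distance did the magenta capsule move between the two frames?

2.2

The magenta capsule was near (5.7, 3.8) before and (7.8, 4.6) after, so it travelled √(2.1² + 0.8²) ≈ 2.2 units.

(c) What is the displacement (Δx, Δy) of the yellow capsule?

(1.5, 0.5)

The yellow capsule was at about (7.7, 5.5) and moved to about (9.2, 6.0).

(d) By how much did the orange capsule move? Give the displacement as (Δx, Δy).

(2.8, 1.0)

The orange capsule was at about (7.2, 3.5) and moved to about (10.0, 4.5).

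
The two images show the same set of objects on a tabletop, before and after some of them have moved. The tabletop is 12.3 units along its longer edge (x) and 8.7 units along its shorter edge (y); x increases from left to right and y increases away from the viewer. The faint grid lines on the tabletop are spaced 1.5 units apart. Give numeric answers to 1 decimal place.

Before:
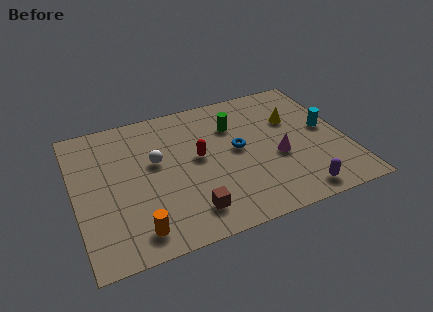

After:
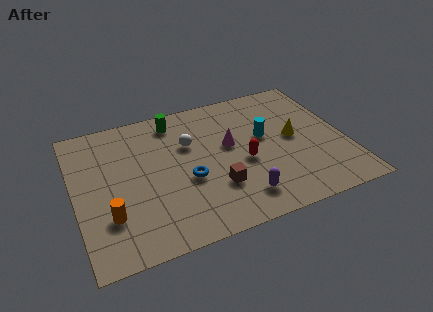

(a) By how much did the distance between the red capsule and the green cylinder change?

+2.3

The distance was about 2.3 in the first image and 4.6 in the second, so they moved 2.3 units further apart.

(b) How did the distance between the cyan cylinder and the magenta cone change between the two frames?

-1.0

Before: roughly 2.6 units apart; after: 1.6. That's 1.0 units closer together.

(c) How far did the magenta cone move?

2.5

The magenta cone was near (9.1, 3.5) before and (7.1, 5.0) after, so it travelled √(2.0² + 1.5²) ≈ 2.5 units.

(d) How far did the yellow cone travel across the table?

1.2

The yellow cone was near (10.1, 5.7) before and (10.0, 4.5) after, so it travelled √(0.1² + 1.2²) ≈ 1.2 units.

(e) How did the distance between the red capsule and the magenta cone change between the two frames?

-2.3

The distance was about 3.7 in the first image and 1.4 in the second, so they moved 2.3 units closer together.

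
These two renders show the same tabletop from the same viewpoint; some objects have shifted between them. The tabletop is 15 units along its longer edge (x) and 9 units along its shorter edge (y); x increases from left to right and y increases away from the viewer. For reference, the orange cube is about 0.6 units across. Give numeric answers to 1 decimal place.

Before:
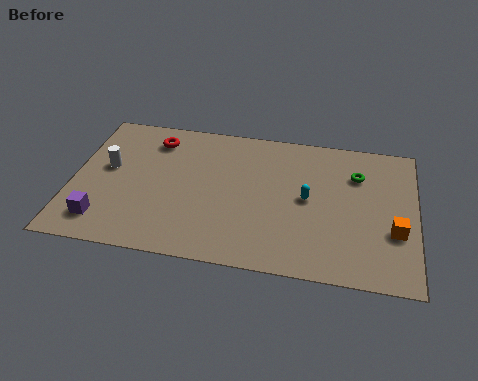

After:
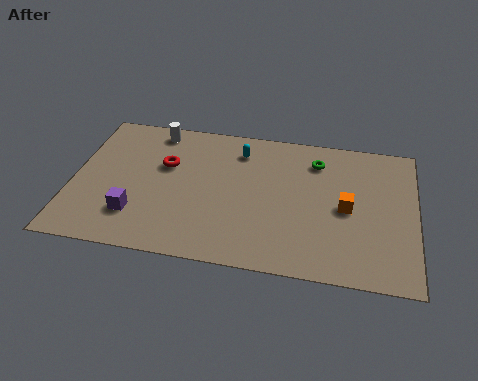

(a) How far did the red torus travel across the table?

1.7

From (3.4, 7.3) to (4.0, 5.7), the red torus covered √(0.6² + 1.6²) ≈ 1.7 units.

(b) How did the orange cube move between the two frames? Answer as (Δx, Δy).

(-2.1, 1.1)

The orange cube was at about (14.1, 3.2) and moved to about (12.0, 4.3).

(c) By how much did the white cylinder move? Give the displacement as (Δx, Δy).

(1.9, 2.8)

From the two frames, the white cylinder sits at roughly (1.5, 5.1) before and (3.4, 7.9) after.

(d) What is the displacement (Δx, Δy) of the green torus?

(-1.8, 0.6)

The green torus started near (12.4, 6.5) and ended near (10.6, 7.1).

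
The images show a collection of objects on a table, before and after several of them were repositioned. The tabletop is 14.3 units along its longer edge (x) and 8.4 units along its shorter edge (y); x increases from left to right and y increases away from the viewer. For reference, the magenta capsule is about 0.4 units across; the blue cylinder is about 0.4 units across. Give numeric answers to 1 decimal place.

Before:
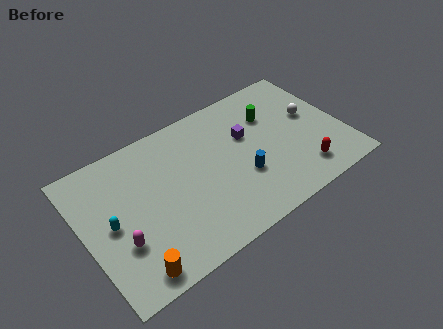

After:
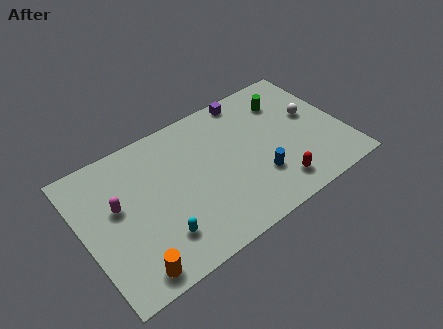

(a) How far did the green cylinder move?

1.0

The green cylinder moved from about (10.7, 5.9) to (11.6, 6.4), a distance of √(0.9² + 0.5²) ≈ 1.0.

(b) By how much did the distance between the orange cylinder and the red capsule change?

-1.5

Before: roughly 9.6 units apart; after: 8.1. That's 1.5 units closer together.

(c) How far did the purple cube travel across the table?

2.4

The purple cube moved from about (9.2, 5.3) to (9.7, 7.6), a distance of √(0.5² + 2.3²) ≈ 2.4.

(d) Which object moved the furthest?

the cyan capsule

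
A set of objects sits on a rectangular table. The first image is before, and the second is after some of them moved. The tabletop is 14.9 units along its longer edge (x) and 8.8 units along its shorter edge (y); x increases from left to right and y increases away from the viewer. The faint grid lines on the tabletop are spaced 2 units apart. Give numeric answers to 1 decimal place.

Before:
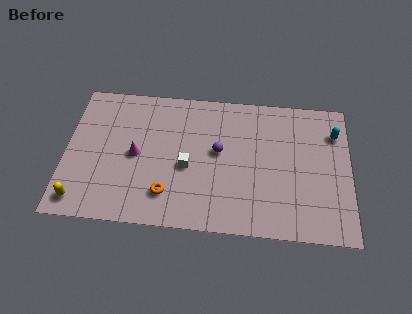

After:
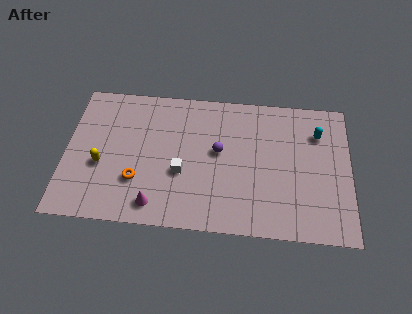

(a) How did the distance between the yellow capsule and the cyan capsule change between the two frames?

-2.6

Before: roughly 14.3 units apart; after: 11.7. That's 2.6 units closer together.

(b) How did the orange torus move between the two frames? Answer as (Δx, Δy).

(-1.6, 0.7)

The orange torus was at about (5.4, 2.0) and moved to about (3.8, 2.7).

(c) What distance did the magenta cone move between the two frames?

3.2

The magenta cone was near (3.7, 4.3) before and (4.8, 1.3) after, so it travelled √(1.1² + 3.0²) ≈ 3.2 units.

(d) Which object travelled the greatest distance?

the magenta cone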